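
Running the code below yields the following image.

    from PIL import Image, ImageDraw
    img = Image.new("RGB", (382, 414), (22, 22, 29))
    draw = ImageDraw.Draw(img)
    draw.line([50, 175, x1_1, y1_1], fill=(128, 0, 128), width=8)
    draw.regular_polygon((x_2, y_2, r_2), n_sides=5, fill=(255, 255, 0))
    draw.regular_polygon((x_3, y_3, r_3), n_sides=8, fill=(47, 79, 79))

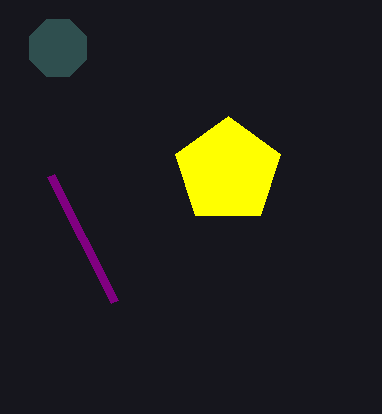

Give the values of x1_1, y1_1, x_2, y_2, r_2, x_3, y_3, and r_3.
x1_1 = 114; y1_1 = 301; x_2 = 228; y_2 = 171; r_2 = 55; x_3 = 58; y_3 = 48; r_3 = 31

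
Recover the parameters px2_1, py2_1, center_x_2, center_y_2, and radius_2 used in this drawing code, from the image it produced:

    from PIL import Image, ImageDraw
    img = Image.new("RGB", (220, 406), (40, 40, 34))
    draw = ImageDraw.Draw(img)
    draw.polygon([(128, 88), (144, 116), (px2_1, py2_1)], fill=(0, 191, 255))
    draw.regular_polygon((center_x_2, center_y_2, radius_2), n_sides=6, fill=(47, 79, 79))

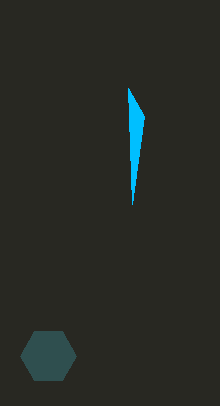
px2_1 = 132
py2_1 = 204
center_x_2 = 48
center_y_2 = 356
radius_2 = 28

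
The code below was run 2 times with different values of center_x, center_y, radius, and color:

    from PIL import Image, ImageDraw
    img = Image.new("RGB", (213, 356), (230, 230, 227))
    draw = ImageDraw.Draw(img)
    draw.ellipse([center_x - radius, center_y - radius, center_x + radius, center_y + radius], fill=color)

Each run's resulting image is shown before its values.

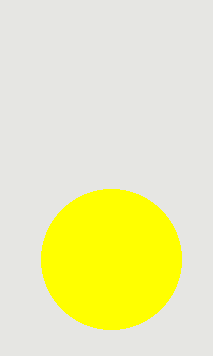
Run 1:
center_x = 111
center_y = 259
radius = 70
color = 'yellow'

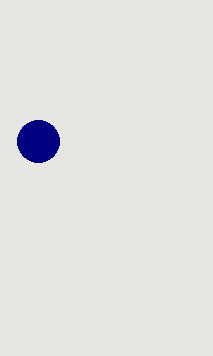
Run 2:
center_x = 38
center_y = 141
radius = 21
color = 'navy'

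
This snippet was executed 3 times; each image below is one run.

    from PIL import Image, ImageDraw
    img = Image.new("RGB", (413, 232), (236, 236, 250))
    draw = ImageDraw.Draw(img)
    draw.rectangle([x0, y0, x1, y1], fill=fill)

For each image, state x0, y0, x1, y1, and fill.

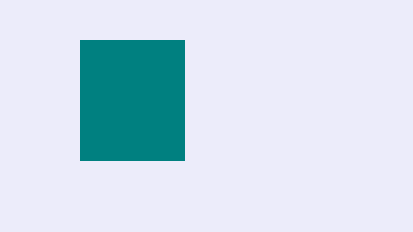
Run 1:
x0 = 80, y0 = 40, x1 = 184, y1 = 160, fill = 'teal'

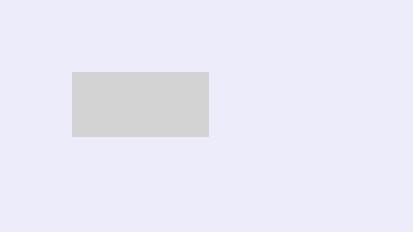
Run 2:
x0 = 72
y0 = 72
x1 = 208
y1 = 136
fill = 'lightgray'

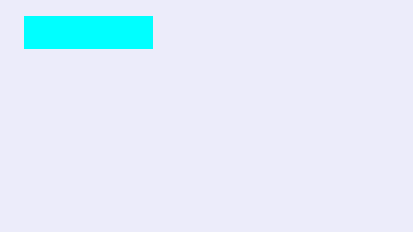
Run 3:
x0 = 24
y0 = 16
x1 = 152
y1 = 48
fill = 'cyan'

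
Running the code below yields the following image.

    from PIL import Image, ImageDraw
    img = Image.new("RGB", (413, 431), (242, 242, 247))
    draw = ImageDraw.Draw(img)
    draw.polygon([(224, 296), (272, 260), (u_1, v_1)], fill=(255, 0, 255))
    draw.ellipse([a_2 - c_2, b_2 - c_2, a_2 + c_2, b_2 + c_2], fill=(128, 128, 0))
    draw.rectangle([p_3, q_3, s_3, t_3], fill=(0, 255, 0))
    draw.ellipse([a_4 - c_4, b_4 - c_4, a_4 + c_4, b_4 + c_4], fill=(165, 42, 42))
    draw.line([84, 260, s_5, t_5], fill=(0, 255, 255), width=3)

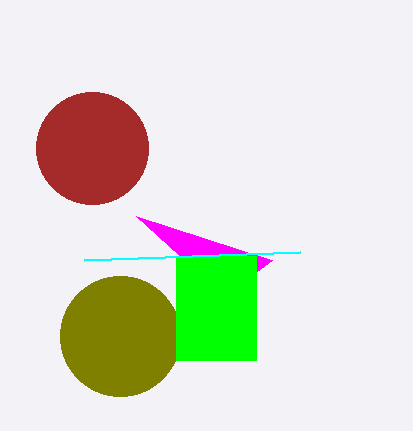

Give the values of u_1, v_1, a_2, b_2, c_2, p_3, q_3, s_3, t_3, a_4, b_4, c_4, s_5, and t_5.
u_1 = 136
v_1 = 216
a_2 = 120
b_2 = 336
c_2 = 60
p_3 = 176
q_3 = 256
s_3 = 256
t_3 = 360
a_4 = 92
b_4 = 148
c_4 = 56
s_5 = 300
t_5 = 252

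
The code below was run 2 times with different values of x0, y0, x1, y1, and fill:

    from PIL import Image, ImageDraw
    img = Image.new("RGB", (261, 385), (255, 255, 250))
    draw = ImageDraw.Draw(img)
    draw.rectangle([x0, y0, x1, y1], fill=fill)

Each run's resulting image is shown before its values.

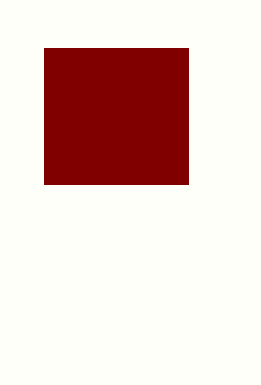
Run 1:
x0 = 44
y0 = 48
x1 = 188
y1 = 184
fill = 'maroon'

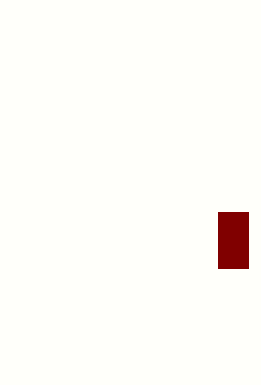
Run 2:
x0 = 218; y0 = 212; x1 = 248; y1 = 268; fill = 'maroon'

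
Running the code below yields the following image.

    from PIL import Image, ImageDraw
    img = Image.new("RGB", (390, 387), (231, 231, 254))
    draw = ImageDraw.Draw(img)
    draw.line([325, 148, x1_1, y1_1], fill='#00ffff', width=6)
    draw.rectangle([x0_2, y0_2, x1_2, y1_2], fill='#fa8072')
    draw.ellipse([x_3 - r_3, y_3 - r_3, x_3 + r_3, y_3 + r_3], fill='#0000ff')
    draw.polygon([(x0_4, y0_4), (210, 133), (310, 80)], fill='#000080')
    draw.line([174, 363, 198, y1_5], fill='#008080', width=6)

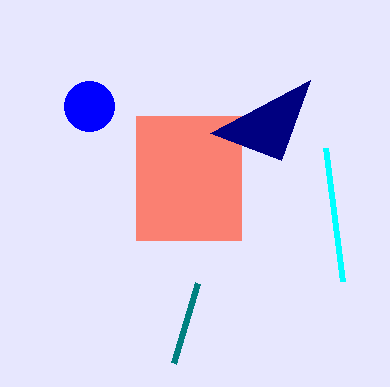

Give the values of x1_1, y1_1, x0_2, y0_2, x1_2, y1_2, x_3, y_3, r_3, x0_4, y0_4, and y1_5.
x1_1 = 342, y1_1 = 281, x0_2 = 136, y0_2 = 116, x1_2 = 241, y1_2 = 240, x_3 = 89, y_3 = 106, r_3 = 25, x0_4 = 281, y0_4 = 160, y1_5 = 283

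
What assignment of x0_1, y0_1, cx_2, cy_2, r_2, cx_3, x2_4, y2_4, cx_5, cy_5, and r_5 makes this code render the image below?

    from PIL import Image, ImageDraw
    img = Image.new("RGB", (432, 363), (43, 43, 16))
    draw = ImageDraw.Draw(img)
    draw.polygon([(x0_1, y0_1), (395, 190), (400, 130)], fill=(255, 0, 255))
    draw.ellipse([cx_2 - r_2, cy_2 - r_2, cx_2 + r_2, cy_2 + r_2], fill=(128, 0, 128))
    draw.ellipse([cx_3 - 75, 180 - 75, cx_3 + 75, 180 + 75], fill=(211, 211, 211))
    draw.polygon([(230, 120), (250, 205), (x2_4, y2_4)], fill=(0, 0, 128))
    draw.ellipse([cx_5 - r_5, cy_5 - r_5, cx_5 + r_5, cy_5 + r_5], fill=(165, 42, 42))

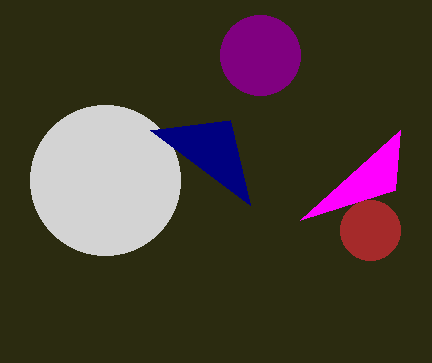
x0_1 = 300
y0_1 = 220
cx_2 = 260
cy_2 = 55
r_2 = 40
cx_3 = 105
x2_4 = 150
y2_4 = 130
cx_5 = 370
cy_5 = 230
r_5 = 30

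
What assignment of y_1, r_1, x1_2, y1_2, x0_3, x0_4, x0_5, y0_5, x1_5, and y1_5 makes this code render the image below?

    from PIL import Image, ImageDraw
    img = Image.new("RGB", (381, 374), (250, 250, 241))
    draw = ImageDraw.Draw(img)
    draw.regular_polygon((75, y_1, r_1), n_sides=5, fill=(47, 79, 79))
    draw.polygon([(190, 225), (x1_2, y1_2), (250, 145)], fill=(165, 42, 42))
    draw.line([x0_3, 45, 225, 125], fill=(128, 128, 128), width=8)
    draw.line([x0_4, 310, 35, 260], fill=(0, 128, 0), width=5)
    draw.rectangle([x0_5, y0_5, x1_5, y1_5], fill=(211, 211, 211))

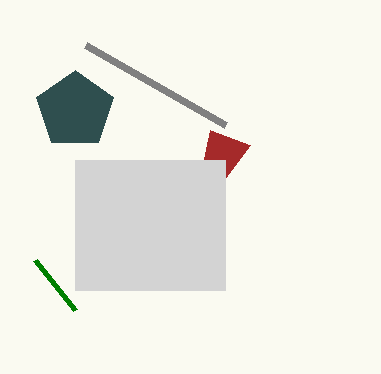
y_1 = 110; r_1 = 40; x1_2 = 210; y1_2 = 130; x0_3 = 85; x0_4 = 75; x0_5 = 75; y0_5 = 160; x1_5 = 225; y1_5 = 290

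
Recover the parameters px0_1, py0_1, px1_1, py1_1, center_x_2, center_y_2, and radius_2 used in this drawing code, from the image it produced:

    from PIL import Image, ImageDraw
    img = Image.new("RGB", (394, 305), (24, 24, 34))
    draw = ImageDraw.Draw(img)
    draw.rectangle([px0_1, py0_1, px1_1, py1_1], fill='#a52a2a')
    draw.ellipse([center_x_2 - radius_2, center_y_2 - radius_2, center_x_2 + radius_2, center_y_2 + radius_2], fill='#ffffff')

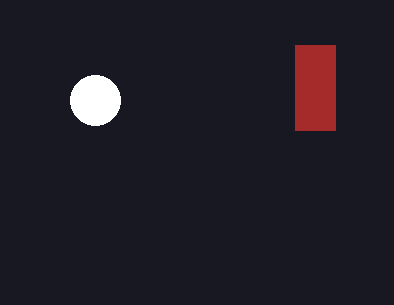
px0_1 = 295, py0_1 = 45, px1_1 = 335, py1_1 = 130, center_x_2 = 95, center_y_2 = 100, radius_2 = 25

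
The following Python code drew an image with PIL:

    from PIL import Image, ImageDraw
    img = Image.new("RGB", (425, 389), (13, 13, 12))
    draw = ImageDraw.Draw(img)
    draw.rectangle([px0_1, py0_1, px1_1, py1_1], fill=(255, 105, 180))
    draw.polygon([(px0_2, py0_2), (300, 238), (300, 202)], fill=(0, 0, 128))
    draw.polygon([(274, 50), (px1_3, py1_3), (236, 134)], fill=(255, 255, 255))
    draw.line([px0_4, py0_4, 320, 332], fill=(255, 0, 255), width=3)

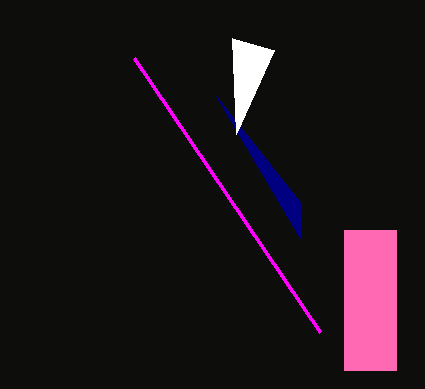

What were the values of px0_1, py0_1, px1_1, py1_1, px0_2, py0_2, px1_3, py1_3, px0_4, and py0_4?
px0_1 = 344
py0_1 = 230
px1_1 = 396
py1_1 = 370
px0_2 = 216
py0_2 = 96
px1_3 = 232
py1_3 = 38
px0_4 = 134
py0_4 = 58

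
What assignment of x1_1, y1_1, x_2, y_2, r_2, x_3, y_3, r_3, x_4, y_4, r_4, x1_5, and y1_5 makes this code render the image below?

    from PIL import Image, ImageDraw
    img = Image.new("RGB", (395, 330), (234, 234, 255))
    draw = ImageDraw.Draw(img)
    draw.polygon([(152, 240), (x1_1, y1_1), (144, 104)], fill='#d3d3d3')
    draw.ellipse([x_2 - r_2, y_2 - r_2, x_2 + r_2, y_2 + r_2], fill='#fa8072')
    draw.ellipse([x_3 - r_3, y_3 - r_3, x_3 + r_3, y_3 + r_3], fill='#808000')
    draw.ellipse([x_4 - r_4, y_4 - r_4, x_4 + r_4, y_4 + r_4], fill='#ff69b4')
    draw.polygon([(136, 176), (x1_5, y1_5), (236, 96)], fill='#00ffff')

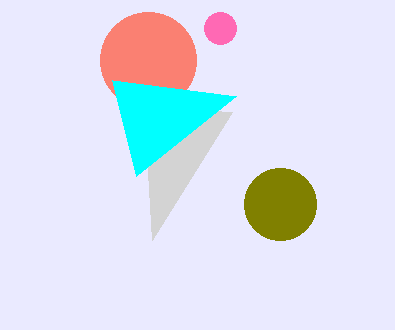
x1_1 = 232, y1_1 = 112, x_2 = 148, y_2 = 60, r_2 = 48, x_3 = 280, y_3 = 204, r_3 = 36, x_4 = 220, y_4 = 28, r_4 = 16, x1_5 = 112, y1_5 = 80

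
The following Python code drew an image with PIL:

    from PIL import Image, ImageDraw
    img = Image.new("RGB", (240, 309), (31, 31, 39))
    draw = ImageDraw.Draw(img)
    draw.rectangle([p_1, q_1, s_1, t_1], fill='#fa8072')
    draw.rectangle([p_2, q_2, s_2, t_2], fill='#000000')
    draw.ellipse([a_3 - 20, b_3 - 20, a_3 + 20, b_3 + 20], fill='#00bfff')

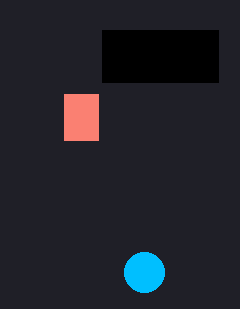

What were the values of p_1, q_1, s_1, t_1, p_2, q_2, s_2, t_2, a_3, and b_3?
p_1 = 64
q_1 = 94
s_1 = 98
t_1 = 140
p_2 = 102
q_2 = 30
s_2 = 218
t_2 = 82
a_3 = 144
b_3 = 272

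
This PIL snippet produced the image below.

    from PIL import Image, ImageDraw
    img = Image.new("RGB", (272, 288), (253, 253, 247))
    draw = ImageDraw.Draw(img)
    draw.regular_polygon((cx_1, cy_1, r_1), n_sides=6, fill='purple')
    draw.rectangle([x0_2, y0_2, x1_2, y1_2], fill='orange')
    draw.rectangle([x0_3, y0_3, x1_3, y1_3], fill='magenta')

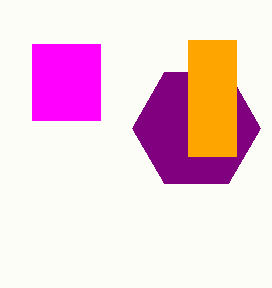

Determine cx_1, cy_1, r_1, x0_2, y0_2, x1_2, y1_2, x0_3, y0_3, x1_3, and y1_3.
cx_1 = 196
cy_1 = 128
r_1 = 64
x0_2 = 188
y0_2 = 40
x1_2 = 236
y1_2 = 156
x0_3 = 32
y0_3 = 44
x1_3 = 100
y1_3 = 120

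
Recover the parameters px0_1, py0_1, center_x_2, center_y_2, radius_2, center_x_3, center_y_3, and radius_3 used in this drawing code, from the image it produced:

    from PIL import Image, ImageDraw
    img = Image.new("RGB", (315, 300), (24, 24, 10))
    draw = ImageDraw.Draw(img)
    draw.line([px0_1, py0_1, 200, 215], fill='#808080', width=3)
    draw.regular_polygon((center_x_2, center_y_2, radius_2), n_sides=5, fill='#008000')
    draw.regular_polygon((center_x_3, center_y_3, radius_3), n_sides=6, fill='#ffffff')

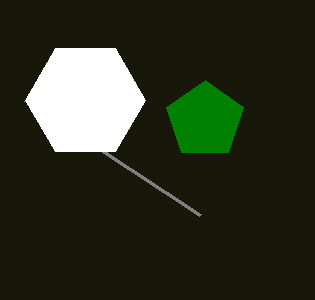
px0_1 = 25
py0_1 = 100
center_x_2 = 205
center_y_2 = 120
radius_2 = 40
center_x_3 = 85
center_y_3 = 100
radius_3 = 60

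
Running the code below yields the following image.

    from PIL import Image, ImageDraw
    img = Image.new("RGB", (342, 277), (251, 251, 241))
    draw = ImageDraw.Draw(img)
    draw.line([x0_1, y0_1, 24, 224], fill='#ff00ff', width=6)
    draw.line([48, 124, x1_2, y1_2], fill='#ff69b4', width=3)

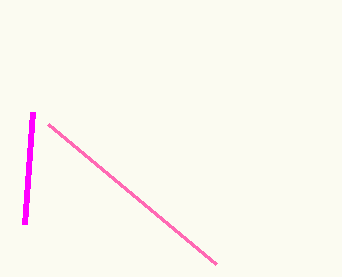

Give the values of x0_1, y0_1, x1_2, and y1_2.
x0_1 = 32
y0_1 = 112
x1_2 = 216
y1_2 = 264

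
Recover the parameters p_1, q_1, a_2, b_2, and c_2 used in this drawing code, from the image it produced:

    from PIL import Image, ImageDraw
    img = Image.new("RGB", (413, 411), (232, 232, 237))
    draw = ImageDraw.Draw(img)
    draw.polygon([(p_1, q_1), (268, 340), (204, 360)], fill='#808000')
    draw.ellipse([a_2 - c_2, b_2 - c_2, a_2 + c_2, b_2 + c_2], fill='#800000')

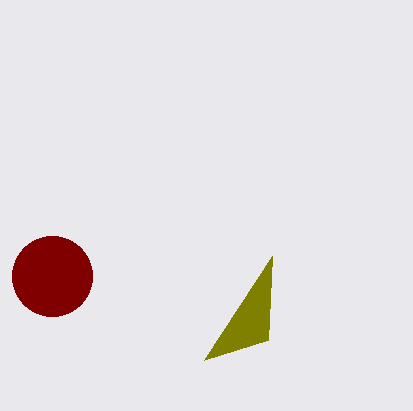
p_1 = 272
q_1 = 256
a_2 = 52
b_2 = 276
c_2 = 40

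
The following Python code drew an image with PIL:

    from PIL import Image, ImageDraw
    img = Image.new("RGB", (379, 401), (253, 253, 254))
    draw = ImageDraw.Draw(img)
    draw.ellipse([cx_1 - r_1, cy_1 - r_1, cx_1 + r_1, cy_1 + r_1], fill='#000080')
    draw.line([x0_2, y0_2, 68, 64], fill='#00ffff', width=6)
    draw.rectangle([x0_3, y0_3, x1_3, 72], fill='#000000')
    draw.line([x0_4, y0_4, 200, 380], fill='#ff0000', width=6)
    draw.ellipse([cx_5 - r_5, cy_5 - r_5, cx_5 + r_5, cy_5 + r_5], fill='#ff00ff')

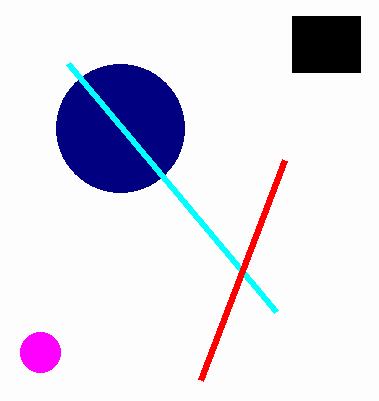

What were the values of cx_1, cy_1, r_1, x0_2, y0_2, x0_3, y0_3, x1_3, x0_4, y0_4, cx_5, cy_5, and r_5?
cx_1 = 120, cy_1 = 128, r_1 = 64, x0_2 = 276, y0_2 = 312, x0_3 = 292, y0_3 = 16, x1_3 = 360, x0_4 = 284, y0_4 = 160, cx_5 = 40, cy_5 = 352, r_5 = 20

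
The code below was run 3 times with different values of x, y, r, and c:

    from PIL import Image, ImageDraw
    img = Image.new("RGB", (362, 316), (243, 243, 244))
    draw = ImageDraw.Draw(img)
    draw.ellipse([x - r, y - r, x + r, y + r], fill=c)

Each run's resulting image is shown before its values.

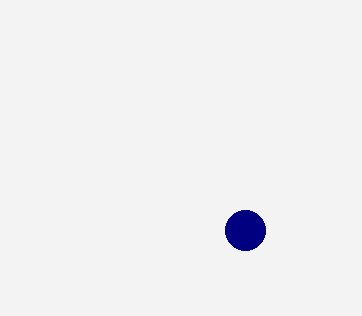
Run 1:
x = 245
y = 230
r = 20
c = 'navy'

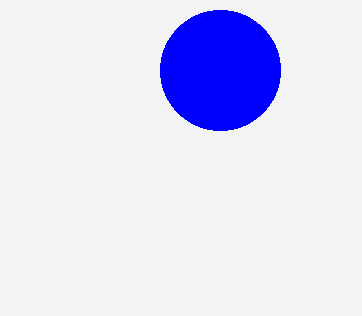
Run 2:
x = 220, y = 70, r = 60, c = 'blue'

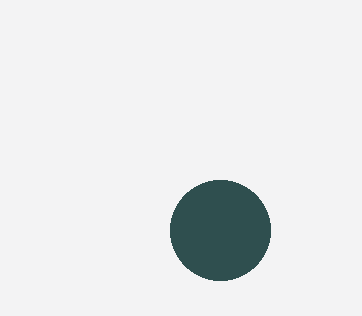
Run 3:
x = 220; y = 230; r = 50; c = 'darkslategray'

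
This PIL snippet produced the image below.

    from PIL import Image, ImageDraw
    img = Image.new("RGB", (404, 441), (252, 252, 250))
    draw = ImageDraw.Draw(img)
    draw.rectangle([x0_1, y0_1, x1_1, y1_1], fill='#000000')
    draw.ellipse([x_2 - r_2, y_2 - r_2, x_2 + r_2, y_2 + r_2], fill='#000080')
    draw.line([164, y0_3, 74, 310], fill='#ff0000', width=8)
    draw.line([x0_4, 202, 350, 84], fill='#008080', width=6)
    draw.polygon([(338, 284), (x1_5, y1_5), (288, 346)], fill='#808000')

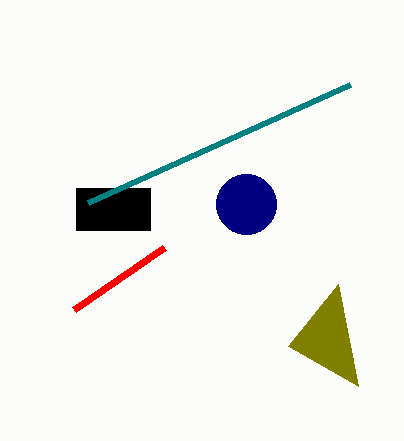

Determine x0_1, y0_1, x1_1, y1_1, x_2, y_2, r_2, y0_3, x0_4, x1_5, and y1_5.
x0_1 = 76
y0_1 = 188
x1_1 = 150
y1_1 = 230
x_2 = 246
y_2 = 204
r_2 = 30
y0_3 = 248
x0_4 = 88
x1_5 = 358
y1_5 = 386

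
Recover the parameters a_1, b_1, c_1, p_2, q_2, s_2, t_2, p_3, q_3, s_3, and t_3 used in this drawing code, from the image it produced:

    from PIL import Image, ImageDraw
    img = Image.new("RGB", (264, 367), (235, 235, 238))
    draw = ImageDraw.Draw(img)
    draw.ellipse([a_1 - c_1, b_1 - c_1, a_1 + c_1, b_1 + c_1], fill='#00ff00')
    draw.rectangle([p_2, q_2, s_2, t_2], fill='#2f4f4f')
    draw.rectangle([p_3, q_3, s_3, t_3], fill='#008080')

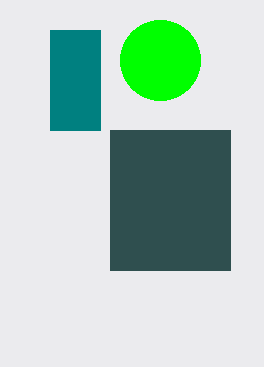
a_1 = 160; b_1 = 60; c_1 = 40; p_2 = 110; q_2 = 130; s_2 = 230; t_2 = 270; p_3 = 50; q_3 = 30; s_3 = 100; t_3 = 130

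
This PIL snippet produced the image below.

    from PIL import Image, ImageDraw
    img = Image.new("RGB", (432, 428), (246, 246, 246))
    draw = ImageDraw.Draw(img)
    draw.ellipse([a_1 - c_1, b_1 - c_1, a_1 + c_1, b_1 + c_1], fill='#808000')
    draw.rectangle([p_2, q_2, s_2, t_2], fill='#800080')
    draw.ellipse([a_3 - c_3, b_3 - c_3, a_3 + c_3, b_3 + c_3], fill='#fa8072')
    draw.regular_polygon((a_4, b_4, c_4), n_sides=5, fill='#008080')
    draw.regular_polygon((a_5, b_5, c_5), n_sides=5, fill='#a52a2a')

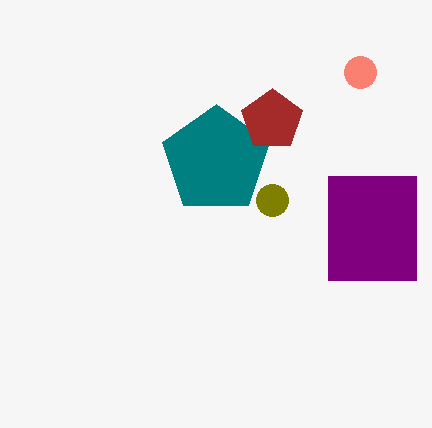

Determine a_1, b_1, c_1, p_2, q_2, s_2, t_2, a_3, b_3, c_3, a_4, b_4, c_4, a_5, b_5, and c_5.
a_1 = 272; b_1 = 200; c_1 = 16; p_2 = 328; q_2 = 176; s_2 = 416; t_2 = 280; a_3 = 360; b_3 = 72; c_3 = 16; a_4 = 216; b_4 = 160; c_4 = 56; a_5 = 272; b_5 = 120; c_5 = 32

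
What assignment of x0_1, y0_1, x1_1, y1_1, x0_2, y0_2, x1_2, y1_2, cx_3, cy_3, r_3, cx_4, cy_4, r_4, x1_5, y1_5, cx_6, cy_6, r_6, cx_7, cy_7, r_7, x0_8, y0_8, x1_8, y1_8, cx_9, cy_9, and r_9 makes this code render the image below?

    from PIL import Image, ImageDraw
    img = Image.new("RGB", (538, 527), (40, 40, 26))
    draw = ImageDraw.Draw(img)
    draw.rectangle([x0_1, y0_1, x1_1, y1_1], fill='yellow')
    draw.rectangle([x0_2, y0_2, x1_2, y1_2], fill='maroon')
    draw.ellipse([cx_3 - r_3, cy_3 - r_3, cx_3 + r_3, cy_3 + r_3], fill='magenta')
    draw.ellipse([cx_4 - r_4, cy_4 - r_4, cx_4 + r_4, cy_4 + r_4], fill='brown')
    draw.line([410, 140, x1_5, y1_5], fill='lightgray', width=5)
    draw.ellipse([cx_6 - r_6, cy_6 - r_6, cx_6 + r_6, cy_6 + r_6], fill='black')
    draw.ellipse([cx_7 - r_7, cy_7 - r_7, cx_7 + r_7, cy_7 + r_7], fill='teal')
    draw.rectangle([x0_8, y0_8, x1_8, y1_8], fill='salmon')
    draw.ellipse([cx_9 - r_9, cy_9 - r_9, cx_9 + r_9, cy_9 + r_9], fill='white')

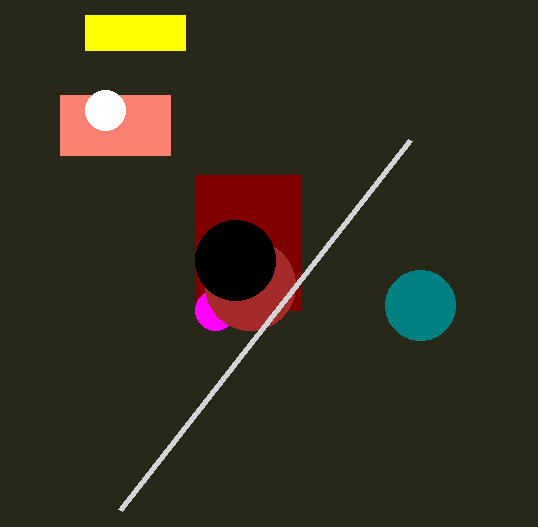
x0_1 = 85; y0_1 = 15; x1_1 = 185; y1_1 = 50; x0_2 = 195; y0_2 = 175; x1_2 = 300; y1_2 = 310; cx_3 = 215; cy_3 = 310; r_3 = 20; cx_4 = 250; cy_4 = 285; r_4 = 45; x1_5 = 120; y1_5 = 510; cx_6 = 235; cy_6 = 260; r_6 = 40; cx_7 = 420; cy_7 = 305; r_7 = 35; x0_8 = 60; y0_8 = 95; x1_8 = 170; y1_8 = 155; cx_9 = 105; cy_9 = 110; r_9 = 20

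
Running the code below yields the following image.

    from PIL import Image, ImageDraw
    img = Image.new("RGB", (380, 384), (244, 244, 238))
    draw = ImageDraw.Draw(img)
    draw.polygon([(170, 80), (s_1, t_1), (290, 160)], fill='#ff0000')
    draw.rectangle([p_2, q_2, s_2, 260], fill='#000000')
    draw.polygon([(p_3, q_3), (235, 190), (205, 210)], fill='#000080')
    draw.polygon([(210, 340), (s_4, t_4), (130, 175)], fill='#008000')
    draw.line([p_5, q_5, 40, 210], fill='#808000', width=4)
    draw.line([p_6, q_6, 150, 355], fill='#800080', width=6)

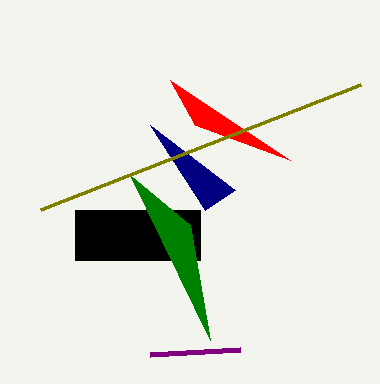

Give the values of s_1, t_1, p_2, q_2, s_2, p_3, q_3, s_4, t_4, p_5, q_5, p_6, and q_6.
s_1 = 195, t_1 = 125, p_2 = 75, q_2 = 210, s_2 = 200, p_3 = 150, q_3 = 125, s_4 = 190, t_4 = 225, p_5 = 360, q_5 = 85, p_6 = 240, q_6 = 350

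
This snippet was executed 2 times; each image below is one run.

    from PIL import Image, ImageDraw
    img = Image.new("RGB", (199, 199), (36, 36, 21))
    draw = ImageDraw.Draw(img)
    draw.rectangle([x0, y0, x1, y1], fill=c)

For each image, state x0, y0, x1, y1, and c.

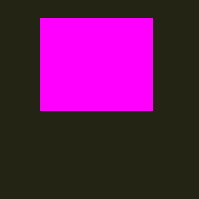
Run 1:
x0 = 40
y0 = 18
x1 = 152
y1 = 110
c = 'magenta'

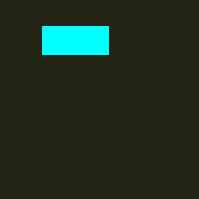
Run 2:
x0 = 42; y0 = 26; x1 = 108; y1 = 54; c = 'cyan'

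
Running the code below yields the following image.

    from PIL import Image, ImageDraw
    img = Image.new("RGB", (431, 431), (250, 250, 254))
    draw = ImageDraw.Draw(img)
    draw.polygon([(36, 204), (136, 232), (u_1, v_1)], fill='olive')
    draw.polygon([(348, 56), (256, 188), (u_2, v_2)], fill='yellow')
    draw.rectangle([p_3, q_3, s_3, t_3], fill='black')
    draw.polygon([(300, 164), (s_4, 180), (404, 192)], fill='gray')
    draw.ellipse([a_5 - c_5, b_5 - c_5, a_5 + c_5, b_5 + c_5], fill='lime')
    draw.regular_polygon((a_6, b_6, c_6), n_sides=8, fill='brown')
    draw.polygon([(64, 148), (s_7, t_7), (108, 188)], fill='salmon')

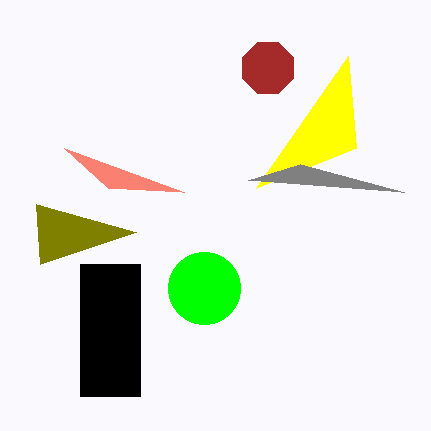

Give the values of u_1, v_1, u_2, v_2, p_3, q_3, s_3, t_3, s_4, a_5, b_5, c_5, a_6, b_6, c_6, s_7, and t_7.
u_1 = 40, v_1 = 264, u_2 = 356, v_2 = 148, p_3 = 80, q_3 = 264, s_3 = 140, t_3 = 396, s_4 = 248, a_5 = 204, b_5 = 288, c_5 = 36, a_6 = 268, b_6 = 68, c_6 = 28, s_7 = 184, t_7 = 192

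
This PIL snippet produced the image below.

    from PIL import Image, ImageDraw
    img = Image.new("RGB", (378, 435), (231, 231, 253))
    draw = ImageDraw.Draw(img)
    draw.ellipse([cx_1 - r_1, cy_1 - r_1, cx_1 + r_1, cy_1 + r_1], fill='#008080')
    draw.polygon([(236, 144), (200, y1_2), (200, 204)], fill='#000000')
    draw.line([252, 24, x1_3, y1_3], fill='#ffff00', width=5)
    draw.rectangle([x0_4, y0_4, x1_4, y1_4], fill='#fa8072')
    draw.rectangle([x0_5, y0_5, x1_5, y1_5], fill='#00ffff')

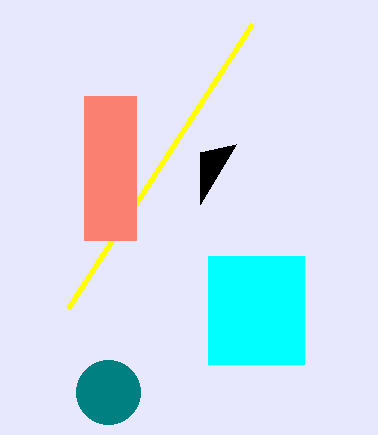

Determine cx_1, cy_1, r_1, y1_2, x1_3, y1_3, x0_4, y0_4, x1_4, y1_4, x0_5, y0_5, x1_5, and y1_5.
cx_1 = 108, cy_1 = 392, r_1 = 32, y1_2 = 152, x1_3 = 68, y1_3 = 308, x0_4 = 84, y0_4 = 96, x1_4 = 136, y1_4 = 240, x0_5 = 208, y0_5 = 256, x1_5 = 304, y1_5 = 364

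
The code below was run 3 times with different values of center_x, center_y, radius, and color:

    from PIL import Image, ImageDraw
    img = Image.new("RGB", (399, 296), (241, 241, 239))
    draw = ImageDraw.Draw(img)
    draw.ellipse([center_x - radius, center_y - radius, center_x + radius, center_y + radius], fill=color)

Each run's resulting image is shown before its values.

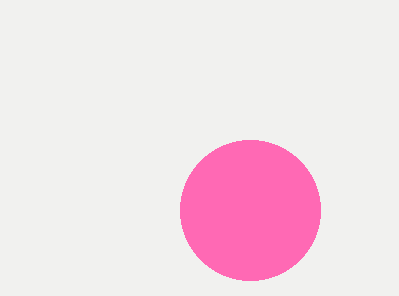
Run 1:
center_x = 250; center_y = 210; radius = 70; color = 'hotpink'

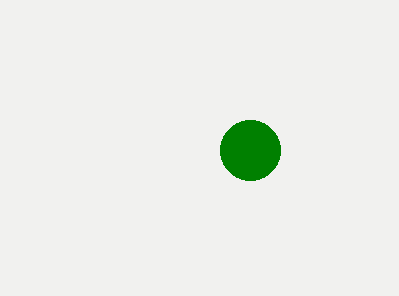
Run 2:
center_x = 250
center_y = 150
radius = 30
color = 'green'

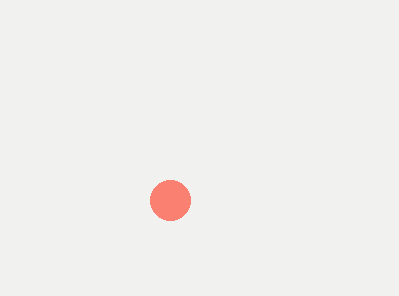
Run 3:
center_x = 170; center_y = 200; radius = 20; color = 'salmon'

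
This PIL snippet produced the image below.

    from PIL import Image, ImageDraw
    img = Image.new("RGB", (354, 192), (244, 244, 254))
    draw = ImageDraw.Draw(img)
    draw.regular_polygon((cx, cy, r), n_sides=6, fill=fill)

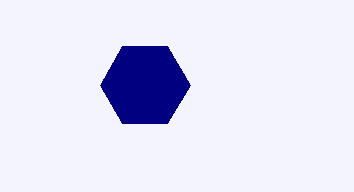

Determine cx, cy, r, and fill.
cx = 145; cy = 85; r = 45; fill = 'navy'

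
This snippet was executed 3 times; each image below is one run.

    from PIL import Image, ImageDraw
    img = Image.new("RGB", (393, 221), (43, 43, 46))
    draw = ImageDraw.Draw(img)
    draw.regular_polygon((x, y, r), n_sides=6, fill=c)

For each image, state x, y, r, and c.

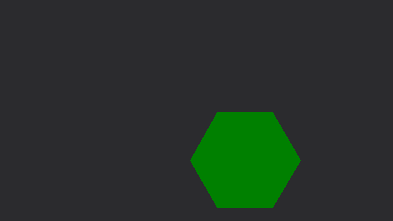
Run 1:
x = 245; y = 160; r = 55; c = 'green'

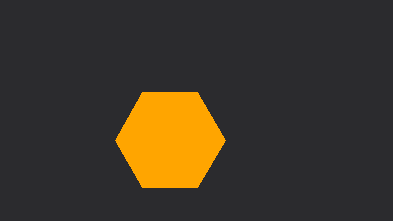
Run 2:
x = 170
y = 140
r = 55
c = 'orange'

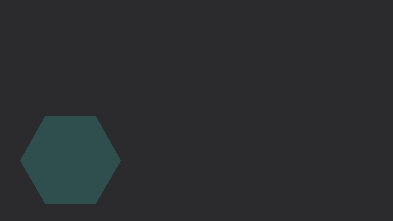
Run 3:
x = 70; y = 160; r = 50; c = 'darkslategray'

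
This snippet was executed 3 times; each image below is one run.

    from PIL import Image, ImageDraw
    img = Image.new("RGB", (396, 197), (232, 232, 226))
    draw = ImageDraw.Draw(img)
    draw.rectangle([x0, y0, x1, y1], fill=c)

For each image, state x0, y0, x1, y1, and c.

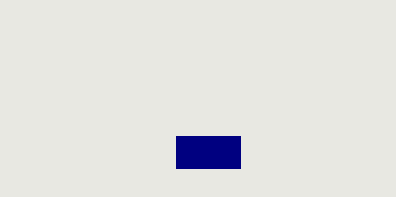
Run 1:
x0 = 176, y0 = 136, x1 = 240, y1 = 168, c = 'navy'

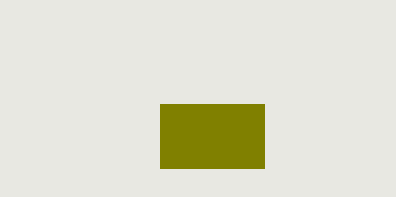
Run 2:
x0 = 160
y0 = 104
x1 = 264
y1 = 168
c = 'olive'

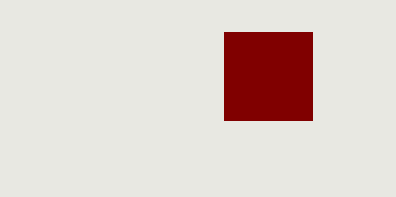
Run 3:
x0 = 224; y0 = 32; x1 = 312; y1 = 120; c = 'maroon'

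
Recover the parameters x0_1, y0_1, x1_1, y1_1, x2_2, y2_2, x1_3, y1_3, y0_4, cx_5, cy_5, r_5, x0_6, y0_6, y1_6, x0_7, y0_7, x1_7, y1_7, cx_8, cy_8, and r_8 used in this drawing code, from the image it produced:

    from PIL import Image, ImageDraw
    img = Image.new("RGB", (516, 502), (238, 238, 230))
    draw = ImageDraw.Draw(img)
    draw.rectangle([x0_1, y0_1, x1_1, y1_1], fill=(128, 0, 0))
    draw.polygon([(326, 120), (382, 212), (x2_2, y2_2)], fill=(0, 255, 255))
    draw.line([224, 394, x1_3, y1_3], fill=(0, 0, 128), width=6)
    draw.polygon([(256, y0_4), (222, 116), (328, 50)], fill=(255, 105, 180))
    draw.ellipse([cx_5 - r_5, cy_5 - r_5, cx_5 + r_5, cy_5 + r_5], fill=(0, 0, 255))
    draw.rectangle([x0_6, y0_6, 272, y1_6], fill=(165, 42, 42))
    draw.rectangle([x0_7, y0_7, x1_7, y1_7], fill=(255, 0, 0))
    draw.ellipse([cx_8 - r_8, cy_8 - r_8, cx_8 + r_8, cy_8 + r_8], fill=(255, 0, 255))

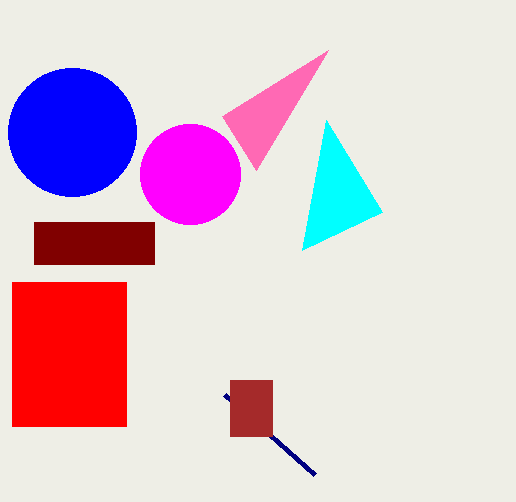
x0_1 = 34, y0_1 = 222, x1_1 = 154, y1_1 = 264, x2_2 = 302, y2_2 = 250, x1_3 = 314, y1_3 = 474, y0_4 = 170, cx_5 = 72, cy_5 = 132, r_5 = 64, x0_6 = 230, y0_6 = 380, y1_6 = 436, x0_7 = 12, y0_7 = 282, x1_7 = 126, y1_7 = 426, cx_8 = 190, cy_8 = 174, r_8 = 50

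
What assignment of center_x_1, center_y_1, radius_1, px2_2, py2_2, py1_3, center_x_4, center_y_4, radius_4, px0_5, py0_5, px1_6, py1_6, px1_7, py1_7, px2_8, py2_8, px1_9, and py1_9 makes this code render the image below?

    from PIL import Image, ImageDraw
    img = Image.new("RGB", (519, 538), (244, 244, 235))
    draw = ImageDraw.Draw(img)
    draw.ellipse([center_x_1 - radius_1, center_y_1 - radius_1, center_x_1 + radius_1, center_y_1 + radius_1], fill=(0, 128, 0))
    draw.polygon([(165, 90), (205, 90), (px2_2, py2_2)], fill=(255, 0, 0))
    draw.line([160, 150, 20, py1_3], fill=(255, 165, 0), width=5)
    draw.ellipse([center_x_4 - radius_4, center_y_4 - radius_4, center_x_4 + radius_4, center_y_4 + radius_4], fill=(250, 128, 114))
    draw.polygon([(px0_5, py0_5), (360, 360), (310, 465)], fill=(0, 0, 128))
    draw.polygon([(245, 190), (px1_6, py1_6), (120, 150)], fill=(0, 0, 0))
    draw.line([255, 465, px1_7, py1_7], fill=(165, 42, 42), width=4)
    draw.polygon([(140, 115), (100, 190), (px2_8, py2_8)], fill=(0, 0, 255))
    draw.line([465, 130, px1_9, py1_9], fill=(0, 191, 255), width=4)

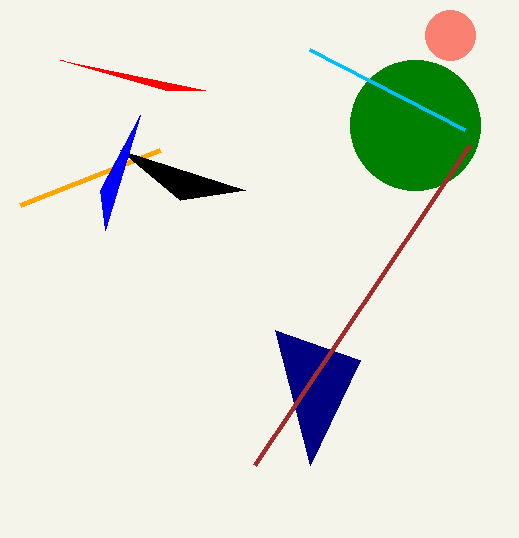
center_x_1 = 415; center_y_1 = 125; radius_1 = 65; px2_2 = 60; py2_2 = 60; py1_3 = 205; center_x_4 = 450; center_y_4 = 35; radius_4 = 25; px0_5 = 275; py0_5 = 330; px1_6 = 180; py1_6 = 200; px1_7 = 470; py1_7 = 145; px2_8 = 105; py2_8 = 230; px1_9 = 310; py1_9 = 50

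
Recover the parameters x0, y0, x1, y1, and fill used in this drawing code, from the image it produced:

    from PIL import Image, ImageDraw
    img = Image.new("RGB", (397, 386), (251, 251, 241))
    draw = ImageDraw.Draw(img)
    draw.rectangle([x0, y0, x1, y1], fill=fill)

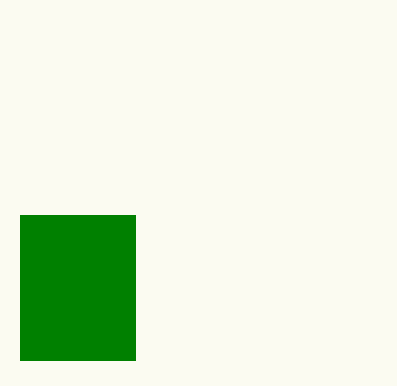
x0 = 20; y0 = 215; x1 = 135; y1 = 360; fill = 'green'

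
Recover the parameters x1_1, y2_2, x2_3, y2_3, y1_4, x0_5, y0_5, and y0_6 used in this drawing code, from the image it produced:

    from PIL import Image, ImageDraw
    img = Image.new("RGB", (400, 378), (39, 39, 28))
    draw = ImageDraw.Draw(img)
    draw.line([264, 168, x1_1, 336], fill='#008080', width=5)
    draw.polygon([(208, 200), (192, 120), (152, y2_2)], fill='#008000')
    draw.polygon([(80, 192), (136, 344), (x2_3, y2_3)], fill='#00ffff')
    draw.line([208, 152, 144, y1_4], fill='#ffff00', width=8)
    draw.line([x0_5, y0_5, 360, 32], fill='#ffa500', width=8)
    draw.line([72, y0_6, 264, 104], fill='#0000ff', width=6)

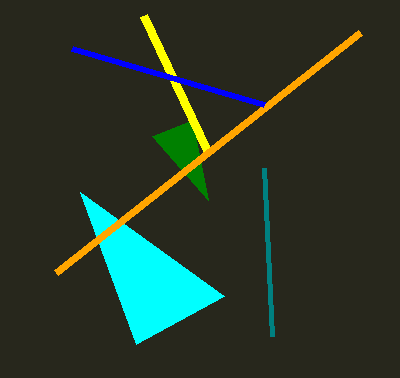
x1_1 = 272
y2_2 = 136
x2_3 = 224
y2_3 = 296
y1_4 = 16
x0_5 = 56
y0_5 = 272
y0_6 = 48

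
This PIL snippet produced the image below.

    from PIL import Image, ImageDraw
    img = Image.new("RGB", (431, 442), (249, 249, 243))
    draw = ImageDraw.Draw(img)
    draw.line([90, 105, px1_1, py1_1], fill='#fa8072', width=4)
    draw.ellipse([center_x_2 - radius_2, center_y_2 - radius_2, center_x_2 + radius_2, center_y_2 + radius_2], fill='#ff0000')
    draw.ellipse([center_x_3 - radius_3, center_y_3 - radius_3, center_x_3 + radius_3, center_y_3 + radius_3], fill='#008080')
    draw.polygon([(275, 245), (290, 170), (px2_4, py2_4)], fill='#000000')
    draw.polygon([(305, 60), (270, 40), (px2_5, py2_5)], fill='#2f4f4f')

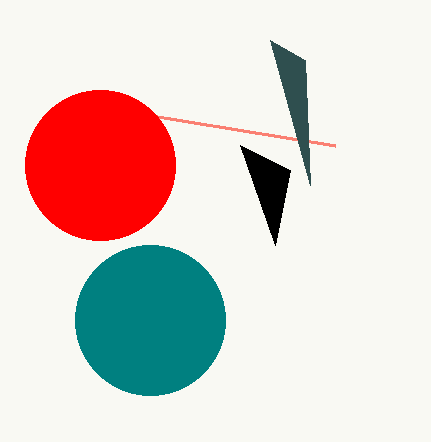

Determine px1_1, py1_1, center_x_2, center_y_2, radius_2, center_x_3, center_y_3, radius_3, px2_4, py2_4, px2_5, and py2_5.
px1_1 = 335
py1_1 = 145
center_x_2 = 100
center_y_2 = 165
radius_2 = 75
center_x_3 = 150
center_y_3 = 320
radius_3 = 75
px2_4 = 240
py2_4 = 145
px2_5 = 310
py2_5 = 185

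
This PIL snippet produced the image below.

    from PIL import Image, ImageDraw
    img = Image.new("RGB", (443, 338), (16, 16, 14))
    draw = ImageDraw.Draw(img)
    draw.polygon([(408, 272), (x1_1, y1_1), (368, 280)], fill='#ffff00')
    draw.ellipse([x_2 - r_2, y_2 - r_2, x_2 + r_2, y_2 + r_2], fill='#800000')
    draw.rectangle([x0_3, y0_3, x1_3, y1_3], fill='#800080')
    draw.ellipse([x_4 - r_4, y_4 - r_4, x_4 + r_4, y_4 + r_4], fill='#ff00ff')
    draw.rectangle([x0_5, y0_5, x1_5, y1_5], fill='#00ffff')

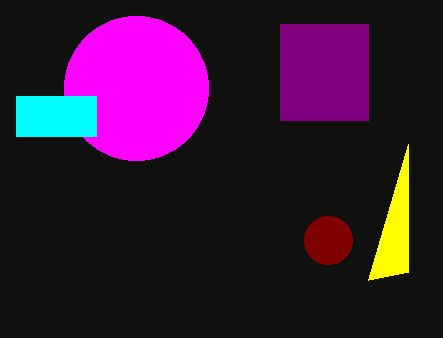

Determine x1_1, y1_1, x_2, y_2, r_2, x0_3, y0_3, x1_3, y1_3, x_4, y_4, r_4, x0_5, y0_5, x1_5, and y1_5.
x1_1 = 408; y1_1 = 144; x_2 = 328; y_2 = 240; r_2 = 24; x0_3 = 280; y0_3 = 24; x1_3 = 368; y1_3 = 120; x_4 = 136; y_4 = 88; r_4 = 72; x0_5 = 16; y0_5 = 96; x1_5 = 96; y1_5 = 136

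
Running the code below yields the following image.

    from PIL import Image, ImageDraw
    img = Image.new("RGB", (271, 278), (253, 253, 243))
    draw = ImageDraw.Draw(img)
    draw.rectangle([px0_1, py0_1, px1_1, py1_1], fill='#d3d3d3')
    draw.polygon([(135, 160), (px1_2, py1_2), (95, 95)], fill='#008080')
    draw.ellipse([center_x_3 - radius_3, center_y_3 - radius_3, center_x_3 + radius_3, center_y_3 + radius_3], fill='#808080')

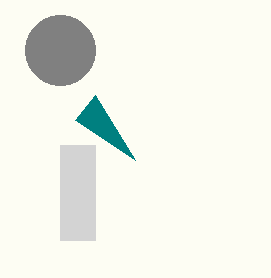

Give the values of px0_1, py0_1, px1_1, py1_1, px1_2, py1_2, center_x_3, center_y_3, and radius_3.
px0_1 = 60; py0_1 = 145; px1_1 = 95; py1_1 = 240; px1_2 = 75; py1_2 = 120; center_x_3 = 60; center_y_3 = 50; radius_3 = 35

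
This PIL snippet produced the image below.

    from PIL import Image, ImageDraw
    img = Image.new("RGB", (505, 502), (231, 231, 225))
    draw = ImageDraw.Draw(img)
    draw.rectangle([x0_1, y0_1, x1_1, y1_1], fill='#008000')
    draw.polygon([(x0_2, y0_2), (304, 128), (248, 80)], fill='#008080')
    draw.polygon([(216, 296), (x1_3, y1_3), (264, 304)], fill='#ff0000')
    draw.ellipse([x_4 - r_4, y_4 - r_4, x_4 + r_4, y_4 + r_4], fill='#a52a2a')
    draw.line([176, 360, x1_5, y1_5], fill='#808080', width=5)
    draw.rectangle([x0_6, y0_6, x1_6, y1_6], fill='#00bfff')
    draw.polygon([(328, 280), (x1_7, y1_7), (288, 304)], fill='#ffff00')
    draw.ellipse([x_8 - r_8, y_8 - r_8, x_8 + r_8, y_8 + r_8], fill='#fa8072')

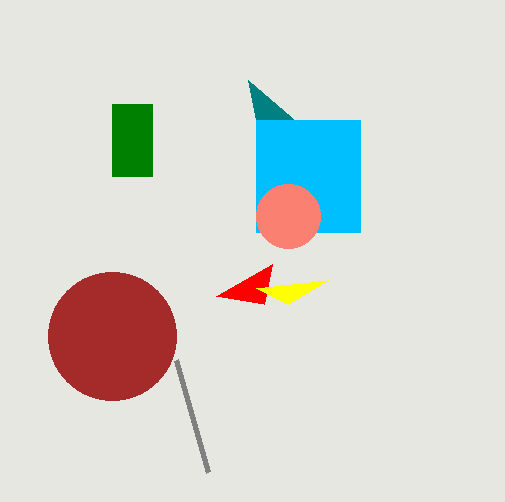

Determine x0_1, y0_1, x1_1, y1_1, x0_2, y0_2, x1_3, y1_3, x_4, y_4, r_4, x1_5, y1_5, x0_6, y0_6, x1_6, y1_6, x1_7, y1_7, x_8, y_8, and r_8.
x0_1 = 112, y0_1 = 104, x1_1 = 152, y1_1 = 176, x0_2 = 256, y0_2 = 120, x1_3 = 272, y1_3 = 264, x_4 = 112, y_4 = 336, r_4 = 64, x1_5 = 208, y1_5 = 472, x0_6 = 256, y0_6 = 120, x1_6 = 360, y1_6 = 232, x1_7 = 256, y1_7 = 288, x_8 = 288, y_8 = 216, r_8 = 32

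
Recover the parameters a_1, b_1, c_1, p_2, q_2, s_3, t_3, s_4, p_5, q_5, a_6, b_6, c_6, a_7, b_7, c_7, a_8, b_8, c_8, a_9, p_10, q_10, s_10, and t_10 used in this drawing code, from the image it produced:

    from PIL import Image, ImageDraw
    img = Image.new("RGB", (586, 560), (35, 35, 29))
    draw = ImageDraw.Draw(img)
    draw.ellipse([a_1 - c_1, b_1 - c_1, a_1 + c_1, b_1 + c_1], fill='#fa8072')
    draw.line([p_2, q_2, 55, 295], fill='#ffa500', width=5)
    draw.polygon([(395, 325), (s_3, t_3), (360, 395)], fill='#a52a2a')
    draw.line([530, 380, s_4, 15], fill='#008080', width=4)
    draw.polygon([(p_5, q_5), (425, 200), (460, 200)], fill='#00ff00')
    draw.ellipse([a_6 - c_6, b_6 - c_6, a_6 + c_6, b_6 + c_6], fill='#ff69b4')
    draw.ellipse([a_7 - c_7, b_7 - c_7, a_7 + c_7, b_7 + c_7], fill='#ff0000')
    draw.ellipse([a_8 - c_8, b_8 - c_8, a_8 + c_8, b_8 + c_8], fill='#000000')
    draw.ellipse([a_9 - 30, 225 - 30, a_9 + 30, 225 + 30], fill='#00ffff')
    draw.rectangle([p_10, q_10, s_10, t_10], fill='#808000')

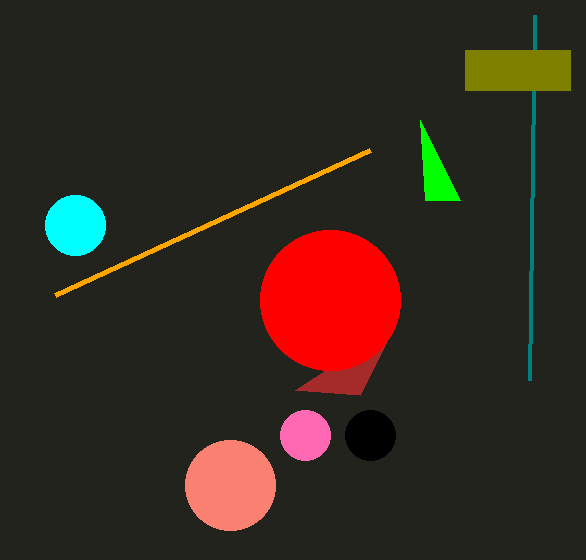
a_1 = 230; b_1 = 485; c_1 = 45; p_2 = 370; q_2 = 150; s_3 = 295; t_3 = 390; s_4 = 535; p_5 = 420; q_5 = 120; a_6 = 305; b_6 = 435; c_6 = 25; a_7 = 330; b_7 = 300; c_7 = 70; a_8 = 370; b_8 = 435; c_8 = 25; a_9 = 75; p_10 = 465; q_10 = 50; s_10 = 570; t_10 = 90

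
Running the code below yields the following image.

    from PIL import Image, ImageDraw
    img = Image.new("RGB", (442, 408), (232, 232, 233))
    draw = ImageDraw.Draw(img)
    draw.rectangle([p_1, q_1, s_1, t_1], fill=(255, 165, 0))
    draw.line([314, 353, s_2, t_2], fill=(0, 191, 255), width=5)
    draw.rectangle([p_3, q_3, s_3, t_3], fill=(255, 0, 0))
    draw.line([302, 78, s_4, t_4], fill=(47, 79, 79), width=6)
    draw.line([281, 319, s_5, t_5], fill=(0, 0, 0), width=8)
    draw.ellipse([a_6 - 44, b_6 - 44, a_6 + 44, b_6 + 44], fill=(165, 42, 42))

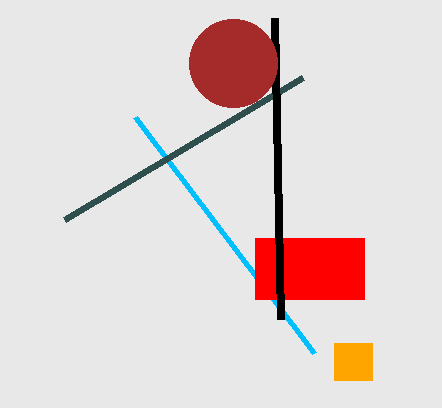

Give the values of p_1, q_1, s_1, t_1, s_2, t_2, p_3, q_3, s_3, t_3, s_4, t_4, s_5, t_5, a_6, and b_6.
p_1 = 334
q_1 = 343
s_1 = 372
t_1 = 380
s_2 = 135
t_2 = 117
p_3 = 255
q_3 = 238
s_3 = 364
t_3 = 299
s_4 = 64
t_4 = 220
s_5 = 275
t_5 = 18
a_6 = 233
b_6 = 63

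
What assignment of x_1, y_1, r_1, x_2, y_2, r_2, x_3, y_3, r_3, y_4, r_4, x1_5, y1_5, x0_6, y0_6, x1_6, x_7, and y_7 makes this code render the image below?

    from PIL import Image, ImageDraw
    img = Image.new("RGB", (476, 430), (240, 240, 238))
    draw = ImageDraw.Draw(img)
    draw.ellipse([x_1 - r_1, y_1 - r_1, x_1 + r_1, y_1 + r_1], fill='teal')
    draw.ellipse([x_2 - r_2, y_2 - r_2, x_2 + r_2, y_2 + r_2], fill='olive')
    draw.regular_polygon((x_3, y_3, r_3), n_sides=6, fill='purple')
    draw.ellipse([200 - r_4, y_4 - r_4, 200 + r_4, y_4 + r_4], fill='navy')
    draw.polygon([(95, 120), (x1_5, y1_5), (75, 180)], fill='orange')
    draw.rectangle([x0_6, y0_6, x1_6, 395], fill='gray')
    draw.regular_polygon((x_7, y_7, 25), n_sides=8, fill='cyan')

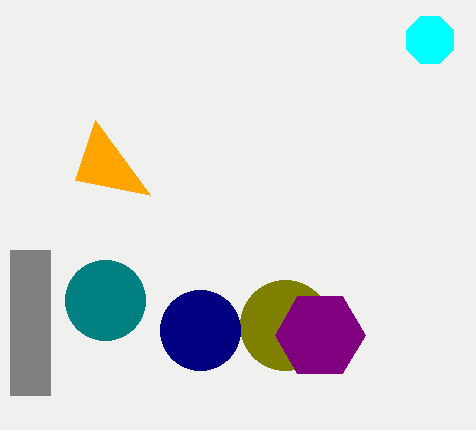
x_1 = 105
y_1 = 300
r_1 = 40
x_2 = 285
y_2 = 325
r_2 = 45
x_3 = 320
y_3 = 335
r_3 = 45
y_4 = 330
r_4 = 40
x1_5 = 150
y1_5 = 195
x0_6 = 10
y0_6 = 250
x1_6 = 50
x_7 = 430
y_7 = 40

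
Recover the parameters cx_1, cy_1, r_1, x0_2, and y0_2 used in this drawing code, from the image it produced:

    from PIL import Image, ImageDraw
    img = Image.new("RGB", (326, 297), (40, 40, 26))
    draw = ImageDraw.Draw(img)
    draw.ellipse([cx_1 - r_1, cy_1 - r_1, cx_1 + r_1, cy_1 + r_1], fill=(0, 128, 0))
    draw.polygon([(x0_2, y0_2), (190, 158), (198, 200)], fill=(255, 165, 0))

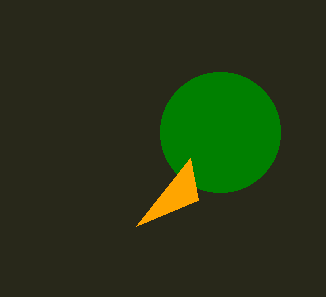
cx_1 = 220, cy_1 = 132, r_1 = 60, x0_2 = 136, y0_2 = 226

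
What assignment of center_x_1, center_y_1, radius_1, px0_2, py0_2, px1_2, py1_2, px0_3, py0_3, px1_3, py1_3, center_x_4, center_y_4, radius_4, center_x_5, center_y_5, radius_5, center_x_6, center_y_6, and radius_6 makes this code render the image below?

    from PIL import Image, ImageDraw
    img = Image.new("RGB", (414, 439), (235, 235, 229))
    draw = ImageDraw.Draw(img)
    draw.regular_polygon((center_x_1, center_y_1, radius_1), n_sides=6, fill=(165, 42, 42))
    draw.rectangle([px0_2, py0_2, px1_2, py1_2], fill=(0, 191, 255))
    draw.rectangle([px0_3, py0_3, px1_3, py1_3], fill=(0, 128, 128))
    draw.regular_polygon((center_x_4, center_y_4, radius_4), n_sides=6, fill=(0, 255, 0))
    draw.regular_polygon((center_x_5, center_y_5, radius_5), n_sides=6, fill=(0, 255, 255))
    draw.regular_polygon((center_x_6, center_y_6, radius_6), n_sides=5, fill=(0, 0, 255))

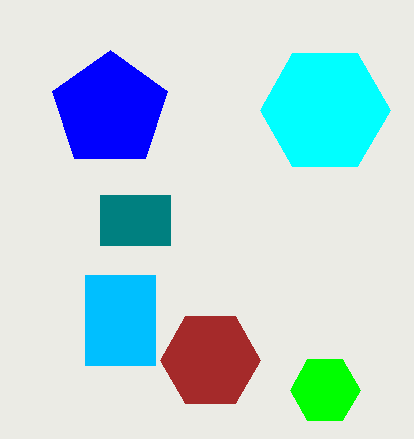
center_x_1 = 210, center_y_1 = 360, radius_1 = 50, px0_2 = 85, py0_2 = 275, px1_2 = 155, py1_2 = 365, px0_3 = 100, py0_3 = 195, px1_3 = 170, py1_3 = 245, center_x_4 = 325, center_y_4 = 390, radius_4 = 35, center_x_5 = 325, center_y_5 = 110, radius_5 = 65, center_x_6 = 110, center_y_6 = 110, radius_6 = 60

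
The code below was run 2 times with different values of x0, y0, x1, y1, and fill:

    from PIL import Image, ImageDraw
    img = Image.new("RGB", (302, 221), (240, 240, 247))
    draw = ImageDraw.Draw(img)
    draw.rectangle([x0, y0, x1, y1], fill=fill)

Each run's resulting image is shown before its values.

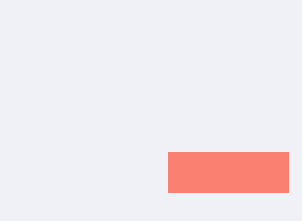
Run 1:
x0 = 168, y0 = 152, x1 = 288, y1 = 192, fill = 'salmon'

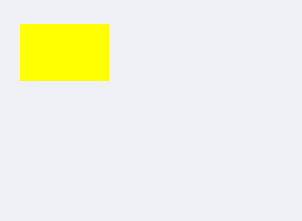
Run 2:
x0 = 20
y0 = 24
x1 = 108
y1 = 80
fill = 'yellow'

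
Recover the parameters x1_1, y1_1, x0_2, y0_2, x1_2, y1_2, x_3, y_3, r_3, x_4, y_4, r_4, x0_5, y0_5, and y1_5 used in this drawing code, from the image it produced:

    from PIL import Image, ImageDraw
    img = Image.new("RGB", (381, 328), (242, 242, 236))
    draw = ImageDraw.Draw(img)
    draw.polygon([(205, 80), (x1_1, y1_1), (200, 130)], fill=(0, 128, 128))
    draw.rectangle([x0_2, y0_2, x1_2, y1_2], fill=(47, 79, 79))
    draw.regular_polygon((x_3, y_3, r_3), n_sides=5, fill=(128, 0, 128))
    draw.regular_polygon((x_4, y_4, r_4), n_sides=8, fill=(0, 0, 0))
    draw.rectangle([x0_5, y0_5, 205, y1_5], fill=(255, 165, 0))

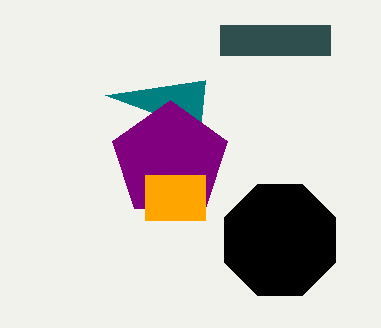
x1_1 = 105
y1_1 = 95
x0_2 = 220
y0_2 = 25
x1_2 = 330
y1_2 = 55
x_3 = 170
y_3 = 160
r_3 = 60
x_4 = 280
y_4 = 240
r_4 = 60
x0_5 = 145
y0_5 = 175
y1_5 = 220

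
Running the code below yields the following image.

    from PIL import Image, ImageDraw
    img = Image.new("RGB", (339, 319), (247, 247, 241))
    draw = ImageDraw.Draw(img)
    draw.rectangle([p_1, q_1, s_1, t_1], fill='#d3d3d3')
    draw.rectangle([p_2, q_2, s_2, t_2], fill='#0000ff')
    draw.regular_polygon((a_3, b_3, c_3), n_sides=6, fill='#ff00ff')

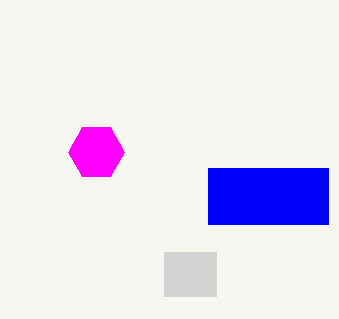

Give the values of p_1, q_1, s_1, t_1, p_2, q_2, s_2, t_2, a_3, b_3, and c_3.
p_1 = 164
q_1 = 252
s_1 = 216
t_1 = 296
p_2 = 208
q_2 = 168
s_2 = 328
t_2 = 224
a_3 = 96
b_3 = 152
c_3 = 28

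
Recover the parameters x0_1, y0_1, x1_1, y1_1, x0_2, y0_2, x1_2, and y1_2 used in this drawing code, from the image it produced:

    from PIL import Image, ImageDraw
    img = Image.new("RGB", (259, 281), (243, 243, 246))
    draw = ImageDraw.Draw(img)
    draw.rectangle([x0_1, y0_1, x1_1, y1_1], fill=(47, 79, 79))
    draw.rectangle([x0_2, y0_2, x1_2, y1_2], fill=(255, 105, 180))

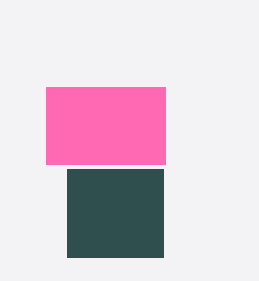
x0_1 = 67, y0_1 = 169, x1_1 = 163, y1_1 = 257, x0_2 = 46, y0_2 = 87, x1_2 = 165, y1_2 = 164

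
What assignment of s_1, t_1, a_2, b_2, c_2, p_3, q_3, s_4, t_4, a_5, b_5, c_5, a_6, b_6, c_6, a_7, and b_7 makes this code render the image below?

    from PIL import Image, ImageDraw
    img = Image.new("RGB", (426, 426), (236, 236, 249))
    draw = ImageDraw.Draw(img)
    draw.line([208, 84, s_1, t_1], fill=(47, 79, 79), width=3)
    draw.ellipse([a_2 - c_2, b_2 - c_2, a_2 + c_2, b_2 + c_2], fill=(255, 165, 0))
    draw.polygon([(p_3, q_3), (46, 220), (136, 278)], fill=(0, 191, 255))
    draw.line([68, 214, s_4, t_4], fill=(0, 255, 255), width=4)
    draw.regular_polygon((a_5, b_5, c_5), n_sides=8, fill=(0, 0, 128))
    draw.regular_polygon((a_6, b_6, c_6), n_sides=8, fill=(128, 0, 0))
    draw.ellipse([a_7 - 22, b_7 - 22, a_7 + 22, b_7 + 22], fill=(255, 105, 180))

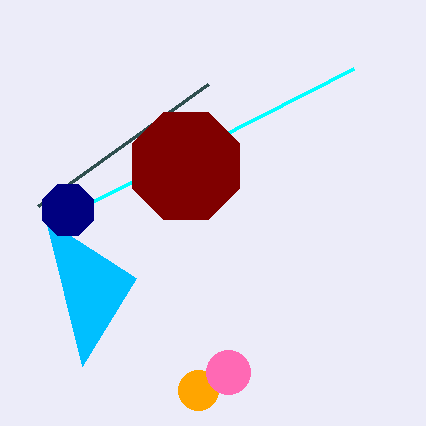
s_1 = 38; t_1 = 206; a_2 = 198; b_2 = 390; c_2 = 20; p_3 = 82; q_3 = 366; s_4 = 354; t_4 = 68; a_5 = 68; b_5 = 210; c_5 = 28; a_6 = 186; b_6 = 166; c_6 = 58; a_7 = 228; b_7 = 372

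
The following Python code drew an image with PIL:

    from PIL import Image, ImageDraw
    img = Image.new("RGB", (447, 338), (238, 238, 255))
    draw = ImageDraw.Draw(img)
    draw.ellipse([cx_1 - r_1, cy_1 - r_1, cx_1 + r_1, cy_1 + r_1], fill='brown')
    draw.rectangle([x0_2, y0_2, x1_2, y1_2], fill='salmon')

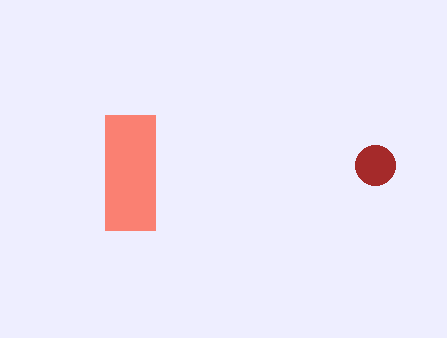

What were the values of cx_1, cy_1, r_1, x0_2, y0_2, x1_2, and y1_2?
cx_1 = 375
cy_1 = 165
r_1 = 20
x0_2 = 105
y0_2 = 115
x1_2 = 155
y1_2 = 230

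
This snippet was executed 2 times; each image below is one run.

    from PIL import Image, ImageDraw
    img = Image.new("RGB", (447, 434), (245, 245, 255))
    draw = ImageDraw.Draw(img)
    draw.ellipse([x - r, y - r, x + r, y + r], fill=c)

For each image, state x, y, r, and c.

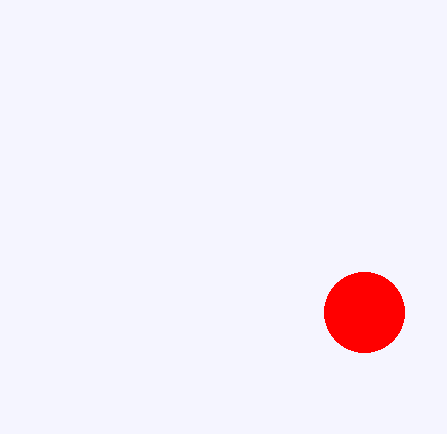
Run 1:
x = 364, y = 312, r = 40, c = 'red'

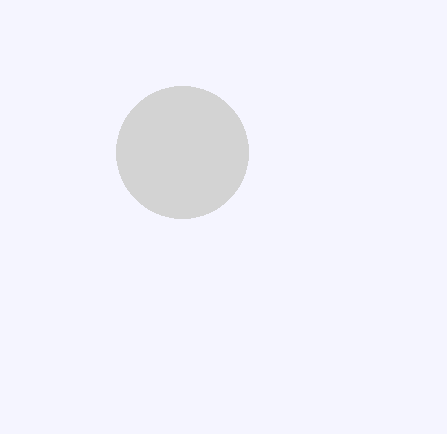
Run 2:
x = 182; y = 152; r = 66; c = 'lightgray'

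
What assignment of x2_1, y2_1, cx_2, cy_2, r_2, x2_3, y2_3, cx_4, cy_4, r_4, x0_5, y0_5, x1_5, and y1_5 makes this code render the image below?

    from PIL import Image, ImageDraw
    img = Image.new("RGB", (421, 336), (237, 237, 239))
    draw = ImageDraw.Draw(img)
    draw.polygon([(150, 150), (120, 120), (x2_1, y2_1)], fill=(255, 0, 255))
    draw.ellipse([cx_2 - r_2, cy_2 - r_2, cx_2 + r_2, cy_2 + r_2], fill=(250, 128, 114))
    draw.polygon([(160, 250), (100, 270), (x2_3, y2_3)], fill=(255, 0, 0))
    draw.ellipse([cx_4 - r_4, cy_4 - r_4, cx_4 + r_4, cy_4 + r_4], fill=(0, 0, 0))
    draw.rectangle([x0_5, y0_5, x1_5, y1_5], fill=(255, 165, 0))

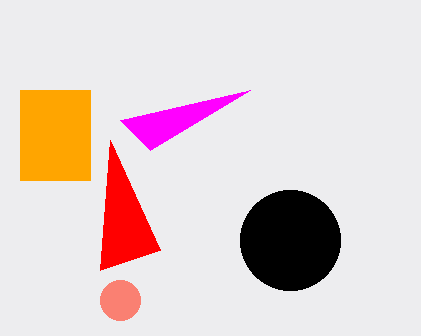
x2_1 = 250, y2_1 = 90, cx_2 = 120, cy_2 = 300, r_2 = 20, x2_3 = 110, y2_3 = 140, cx_4 = 290, cy_4 = 240, r_4 = 50, x0_5 = 20, y0_5 = 90, x1_5 = 90, y1_5 = 180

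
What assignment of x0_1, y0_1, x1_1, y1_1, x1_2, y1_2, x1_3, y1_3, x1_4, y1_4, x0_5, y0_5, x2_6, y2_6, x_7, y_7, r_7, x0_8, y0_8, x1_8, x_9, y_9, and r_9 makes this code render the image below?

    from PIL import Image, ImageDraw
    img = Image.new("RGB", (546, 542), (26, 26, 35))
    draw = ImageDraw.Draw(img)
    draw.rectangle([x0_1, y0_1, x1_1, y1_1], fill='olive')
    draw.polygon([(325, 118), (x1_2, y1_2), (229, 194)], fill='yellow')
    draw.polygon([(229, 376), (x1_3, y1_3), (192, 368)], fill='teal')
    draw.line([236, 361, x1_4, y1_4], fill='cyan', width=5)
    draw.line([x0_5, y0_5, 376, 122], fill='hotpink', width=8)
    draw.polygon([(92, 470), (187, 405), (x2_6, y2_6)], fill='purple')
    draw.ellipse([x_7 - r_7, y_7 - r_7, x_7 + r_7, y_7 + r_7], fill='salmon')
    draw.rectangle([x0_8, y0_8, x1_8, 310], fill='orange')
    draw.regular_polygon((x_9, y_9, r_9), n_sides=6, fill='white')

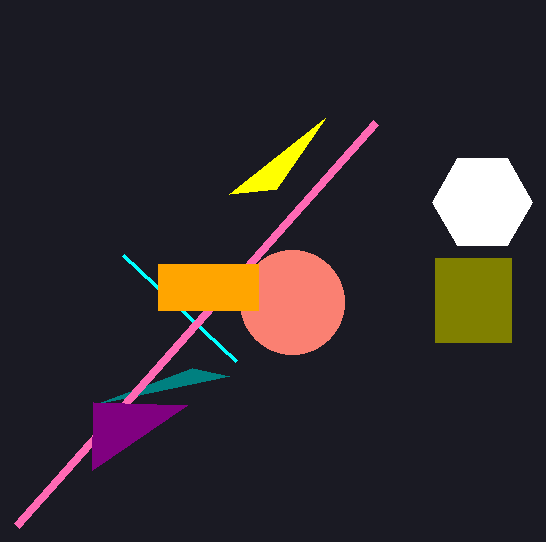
x0_1 = 435; y0_1 = 258; x1_1 = 511; y1_1 = 342; x1_2 = 276; y1_2 = 189; x1_3 = 96; y1_3 = 404; x1_4 = 123; y1_4 = 255; x0_5 = 17; y0_5 = 525; x2_6 = 93; y2_6 = 402; x_7 = 292; y_7 = 302; r_7 = 52; x0_8 = 158; y0_8 = 264; x1_8 = 258; x_9 = 482; y_9 = 202; r_9 = 50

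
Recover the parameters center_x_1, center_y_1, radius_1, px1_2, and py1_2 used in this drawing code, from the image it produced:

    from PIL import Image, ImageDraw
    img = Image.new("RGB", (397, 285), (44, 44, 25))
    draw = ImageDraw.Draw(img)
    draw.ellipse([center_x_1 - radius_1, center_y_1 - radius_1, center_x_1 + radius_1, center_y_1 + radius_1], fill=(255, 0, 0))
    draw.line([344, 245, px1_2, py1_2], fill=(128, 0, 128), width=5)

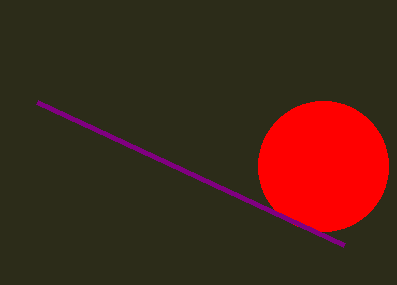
center_x_1 = 323; center_y_1 = 166; radius_1 = 65; px1_2 = 37; py1_2 = 102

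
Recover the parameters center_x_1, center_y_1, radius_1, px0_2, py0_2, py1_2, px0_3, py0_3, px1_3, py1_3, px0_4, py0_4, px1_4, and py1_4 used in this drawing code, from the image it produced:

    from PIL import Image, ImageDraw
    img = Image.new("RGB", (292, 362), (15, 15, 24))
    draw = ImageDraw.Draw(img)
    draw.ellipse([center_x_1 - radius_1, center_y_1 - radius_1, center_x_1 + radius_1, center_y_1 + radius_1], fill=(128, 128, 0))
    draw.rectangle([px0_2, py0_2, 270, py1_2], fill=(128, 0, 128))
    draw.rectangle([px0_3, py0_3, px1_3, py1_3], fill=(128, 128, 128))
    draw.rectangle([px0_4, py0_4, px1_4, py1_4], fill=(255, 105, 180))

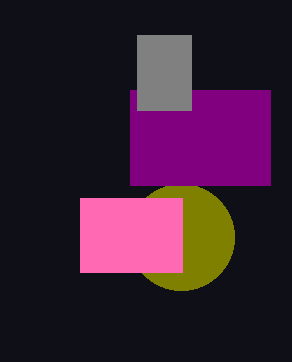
center_x_1 = 181, center_y_1 = 237, radius_1 = 53, px0_2 = 130, py0_2 = 90, py1_2 = 185, px0_3 = 137, py0_3 = 35, px1_3 = 191, py1_3 = 110, px0_4 = 80, py0_4 = 198, px1_4 = 182, py1_4 = 272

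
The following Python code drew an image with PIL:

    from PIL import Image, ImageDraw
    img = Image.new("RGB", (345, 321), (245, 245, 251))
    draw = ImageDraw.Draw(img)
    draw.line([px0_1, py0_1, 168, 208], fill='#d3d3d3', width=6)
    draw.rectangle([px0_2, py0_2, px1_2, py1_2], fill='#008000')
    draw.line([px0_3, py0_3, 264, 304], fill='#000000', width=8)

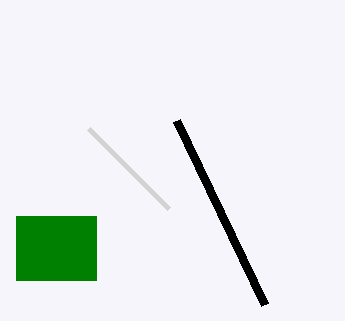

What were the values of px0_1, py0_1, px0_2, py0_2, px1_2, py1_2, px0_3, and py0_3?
px0_1 = 88, py0_1 = 128, px0_2 = 16, py0_2 = 216, px1_2 = 96, py1_2 = 280, px0_3 = 176, py0_3 = 120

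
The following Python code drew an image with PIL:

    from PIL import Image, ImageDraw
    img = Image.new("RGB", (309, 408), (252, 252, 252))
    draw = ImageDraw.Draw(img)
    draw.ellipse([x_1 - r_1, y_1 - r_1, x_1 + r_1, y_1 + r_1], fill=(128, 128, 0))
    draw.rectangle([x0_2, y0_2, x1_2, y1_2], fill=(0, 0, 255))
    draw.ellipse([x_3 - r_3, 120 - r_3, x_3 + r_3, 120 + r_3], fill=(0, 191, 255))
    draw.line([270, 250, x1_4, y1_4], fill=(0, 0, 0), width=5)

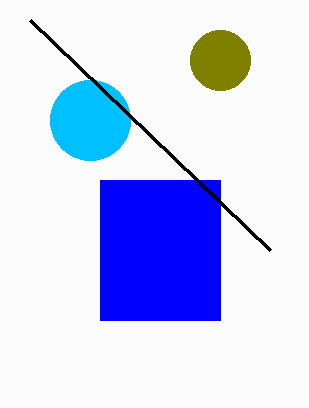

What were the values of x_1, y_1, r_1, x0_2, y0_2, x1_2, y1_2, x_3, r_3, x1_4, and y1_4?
x_1 = 220, y_1 = 60, r_1 = 30, x0_2 = 100, y0_2 = 180, x1_2 = 220, y1_2 = 320, x_3 = 90, r_3 = 40, x1_4 = 30, y1_4 = 20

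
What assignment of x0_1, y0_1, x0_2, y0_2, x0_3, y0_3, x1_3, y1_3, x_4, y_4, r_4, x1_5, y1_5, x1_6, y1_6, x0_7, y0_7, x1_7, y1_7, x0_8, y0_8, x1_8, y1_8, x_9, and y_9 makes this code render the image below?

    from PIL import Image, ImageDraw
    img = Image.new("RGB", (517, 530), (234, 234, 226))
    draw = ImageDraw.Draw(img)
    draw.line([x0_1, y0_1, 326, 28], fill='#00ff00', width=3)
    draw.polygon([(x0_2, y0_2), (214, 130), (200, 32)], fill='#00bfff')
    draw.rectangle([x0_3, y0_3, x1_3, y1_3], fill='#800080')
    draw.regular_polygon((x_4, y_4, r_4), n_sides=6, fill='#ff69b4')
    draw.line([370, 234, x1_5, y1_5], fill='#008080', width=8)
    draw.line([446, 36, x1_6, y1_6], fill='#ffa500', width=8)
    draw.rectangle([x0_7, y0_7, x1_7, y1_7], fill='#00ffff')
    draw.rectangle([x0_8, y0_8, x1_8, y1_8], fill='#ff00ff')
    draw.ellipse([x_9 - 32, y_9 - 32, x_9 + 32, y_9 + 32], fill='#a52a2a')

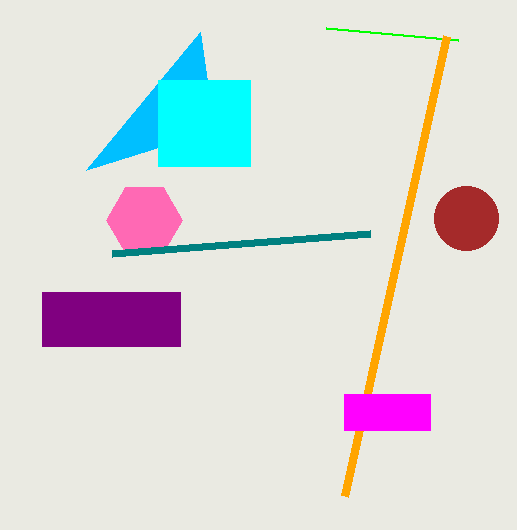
x0_1 = 458, y0_1 = 40, x0_2 = 86, y0_2 = 170, x0_3 = 42, y0_3 = 292, x1_3 = 180, y1_3 = 346, x_4 = 144, y_4 = 220, r_4 = 38, x1_5 = 112, y1_5 = 254, x1_6 = 344, y1_6 = 496, x0_7 = 158, y0_7 = 80, x1_7 = 250, y1_7 = 166, x0_8 = 344, y0_8 = 394, x1_8 = 430, y1_8 = 430, x_9 = 466, y_9 = 218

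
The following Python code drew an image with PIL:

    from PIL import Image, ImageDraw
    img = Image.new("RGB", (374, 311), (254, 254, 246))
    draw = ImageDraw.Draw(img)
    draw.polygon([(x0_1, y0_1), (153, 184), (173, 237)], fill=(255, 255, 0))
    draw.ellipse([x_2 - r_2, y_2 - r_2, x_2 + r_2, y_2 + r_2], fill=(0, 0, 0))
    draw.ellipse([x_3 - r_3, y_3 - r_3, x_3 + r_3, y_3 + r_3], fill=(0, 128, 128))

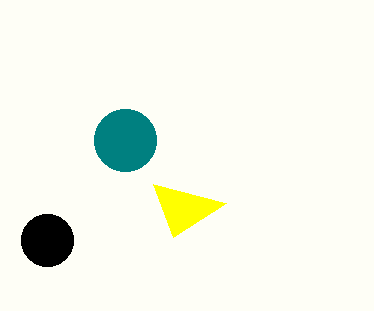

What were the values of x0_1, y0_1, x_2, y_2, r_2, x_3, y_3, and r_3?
x0_1 = 226; y0_1 = 203; x_2 = 47; y_2 = 240; r_2 = 26; x_3 = 125; y_3 = 140; r_3 = 31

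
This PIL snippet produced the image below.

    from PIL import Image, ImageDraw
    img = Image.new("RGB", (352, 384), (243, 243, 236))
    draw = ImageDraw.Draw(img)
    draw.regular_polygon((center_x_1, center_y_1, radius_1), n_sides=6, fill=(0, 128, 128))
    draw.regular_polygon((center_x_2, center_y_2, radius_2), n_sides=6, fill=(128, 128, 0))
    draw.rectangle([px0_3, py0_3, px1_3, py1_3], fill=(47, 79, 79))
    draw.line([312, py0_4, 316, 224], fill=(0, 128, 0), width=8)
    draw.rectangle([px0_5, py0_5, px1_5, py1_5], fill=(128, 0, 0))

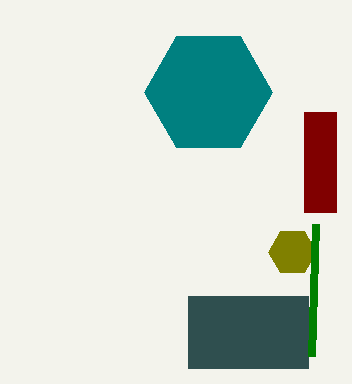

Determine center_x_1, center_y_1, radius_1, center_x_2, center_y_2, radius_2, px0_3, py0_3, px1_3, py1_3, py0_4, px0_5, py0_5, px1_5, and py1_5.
center_x_1 = 208, center_y_1 = 92, radius_1 = 64, center_x_2 = 292, center_y_2 = 252, radius_2 = 24, px0_3 = 188, py0_3 = 296, px1_3 = 308, py1_3 = 368, py0_4 = 356, px0_5 = 304, py0_5 = 112, px1_5 = 336, py1_5 = 212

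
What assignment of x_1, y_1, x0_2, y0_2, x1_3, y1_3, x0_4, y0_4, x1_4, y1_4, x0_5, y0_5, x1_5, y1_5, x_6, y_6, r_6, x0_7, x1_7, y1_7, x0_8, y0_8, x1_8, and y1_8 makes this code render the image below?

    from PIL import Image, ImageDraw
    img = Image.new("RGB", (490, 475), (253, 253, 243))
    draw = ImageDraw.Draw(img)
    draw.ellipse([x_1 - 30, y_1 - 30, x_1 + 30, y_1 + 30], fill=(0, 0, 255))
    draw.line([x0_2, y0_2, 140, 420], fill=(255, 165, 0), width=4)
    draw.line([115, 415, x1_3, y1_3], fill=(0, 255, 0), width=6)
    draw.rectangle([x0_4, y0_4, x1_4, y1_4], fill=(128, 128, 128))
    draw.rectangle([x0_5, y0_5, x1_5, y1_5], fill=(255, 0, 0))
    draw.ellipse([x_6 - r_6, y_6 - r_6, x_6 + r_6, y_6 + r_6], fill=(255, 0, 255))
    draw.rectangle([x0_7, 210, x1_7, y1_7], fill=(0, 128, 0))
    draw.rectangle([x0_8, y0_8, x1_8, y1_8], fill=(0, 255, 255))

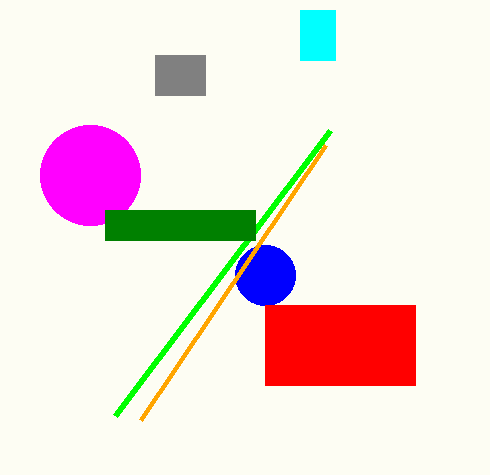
x_1 = 265, y_1 = 275, x0_2 = 325, y0_2 = 145, x1_3 = 330, y1_3 = 130, x0_4 = 155, y0_4 = 55, x1_4 = 205, y1_4 = 95, x0_5 = 265, y0_5 = 305, x1_5 = 415, y1_5 = 385, x_6 = 90, y_6 = 175, r_6 = 50, x0_7 = 105, x1_7 = 255, y1_7 = 240, x0_8 = 300, y0_8 = 10, x1_8 = 335, y1_8 = 60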